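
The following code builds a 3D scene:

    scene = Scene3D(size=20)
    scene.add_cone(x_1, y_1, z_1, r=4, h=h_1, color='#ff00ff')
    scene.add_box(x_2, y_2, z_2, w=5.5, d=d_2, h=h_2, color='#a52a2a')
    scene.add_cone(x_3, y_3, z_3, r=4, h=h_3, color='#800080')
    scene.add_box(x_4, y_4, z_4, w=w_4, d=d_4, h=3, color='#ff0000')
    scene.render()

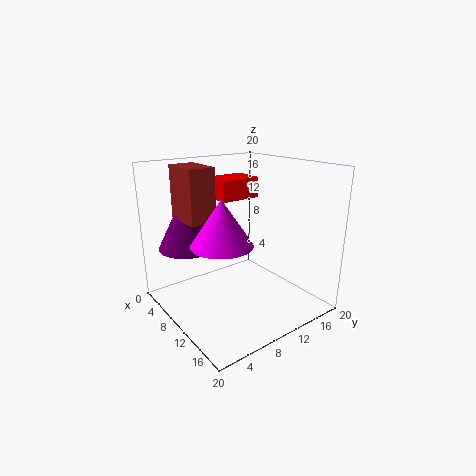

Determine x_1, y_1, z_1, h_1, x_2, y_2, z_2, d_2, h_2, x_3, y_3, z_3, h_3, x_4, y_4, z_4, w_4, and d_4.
x_1 = 12; y_1 = 6; z_1 = 10.5; h_1 = 6; x_2 = 4.5; y_2 = 3; z_2 = 13; d_2 = 3.5; h_2 = 7; x_3 = 5.5; y_3 = 4.5; z_3 = 8.5; h_3 = 8; x_4 = 3; y_4 = 9.5; z_4 = 14.5; w_4 = 4.5; d_4 = 6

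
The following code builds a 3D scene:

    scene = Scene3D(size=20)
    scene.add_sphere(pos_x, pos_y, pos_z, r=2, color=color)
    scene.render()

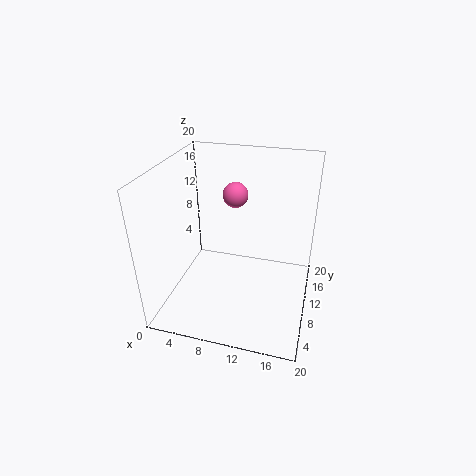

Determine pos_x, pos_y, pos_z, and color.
pos_x = 7.5, pos_y = 17.5, pos_z = 13, color = 'hotpink'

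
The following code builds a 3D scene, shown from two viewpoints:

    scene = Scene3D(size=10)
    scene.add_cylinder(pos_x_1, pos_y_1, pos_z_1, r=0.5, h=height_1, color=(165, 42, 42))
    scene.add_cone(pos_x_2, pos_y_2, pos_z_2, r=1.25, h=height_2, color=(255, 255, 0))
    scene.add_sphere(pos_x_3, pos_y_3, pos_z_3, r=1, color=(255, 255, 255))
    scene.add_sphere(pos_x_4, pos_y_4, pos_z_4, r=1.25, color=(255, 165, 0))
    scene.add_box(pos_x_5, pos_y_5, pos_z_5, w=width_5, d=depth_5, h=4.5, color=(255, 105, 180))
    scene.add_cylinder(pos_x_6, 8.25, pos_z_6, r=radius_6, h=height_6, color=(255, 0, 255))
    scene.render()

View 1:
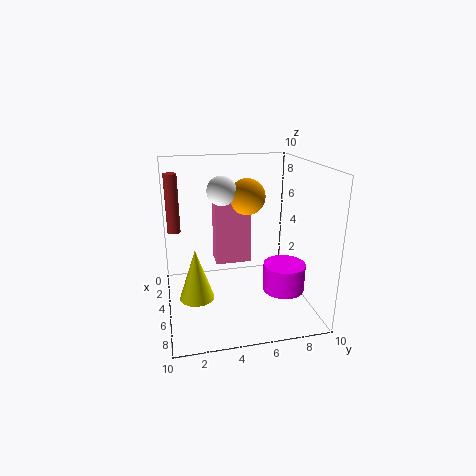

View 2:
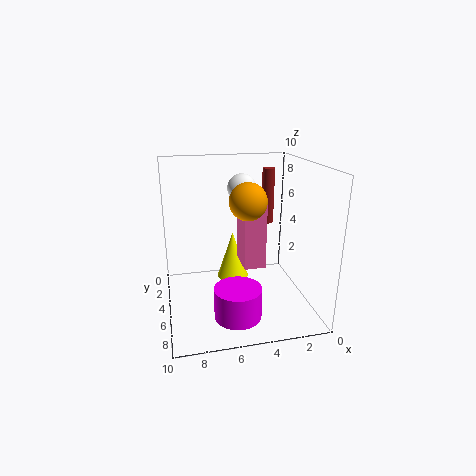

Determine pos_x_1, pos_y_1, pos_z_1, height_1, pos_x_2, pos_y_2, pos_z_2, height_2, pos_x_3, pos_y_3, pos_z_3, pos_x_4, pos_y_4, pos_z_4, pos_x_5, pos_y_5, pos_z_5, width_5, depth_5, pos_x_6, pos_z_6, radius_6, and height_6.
pos_x_1 = 1.5; pos_y_1 = 0.75; pos_z_1 = 4.5; height_1 = 4.5; pos_x_2 = 4.75; pos_y_2 = 2; pos_z_2 = 0.5; height_2 = 3.75; pos_x_3 = 4.5; pos_y_3 = 4; pos_z_3 = 8.25; pos_x_4 = 4.5; pos_y_4 = 5.75; pos_z_4 = 7.75; pos_x_5 = 3.25; pos_y_5 = 3.5; pos_z_5 = 3; width_5 = 1.5; depth_5 = 2.5; pos_x_6 = 5.75; pos_z_6 = 1; radius_6 = 1.5; height_6 = 2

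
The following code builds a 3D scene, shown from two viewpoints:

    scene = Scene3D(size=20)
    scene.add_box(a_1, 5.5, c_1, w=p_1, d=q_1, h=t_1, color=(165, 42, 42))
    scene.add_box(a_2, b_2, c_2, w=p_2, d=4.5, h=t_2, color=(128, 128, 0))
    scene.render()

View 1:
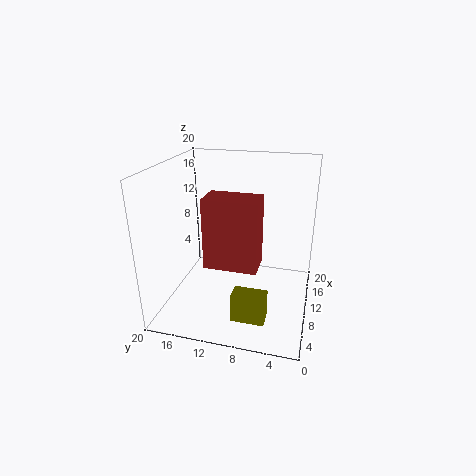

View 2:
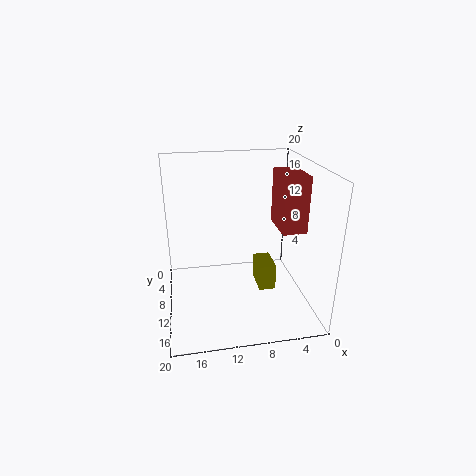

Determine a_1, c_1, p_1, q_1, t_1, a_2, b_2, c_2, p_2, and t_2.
a_1 = 0.5, c_1 = 10.5, p_1 = 3.5, q_1 = 6, t_1 = 8, a_2 = 4, b_2 = 5, c_2 = 0.5, p_2 = 2.5, t_2 = 4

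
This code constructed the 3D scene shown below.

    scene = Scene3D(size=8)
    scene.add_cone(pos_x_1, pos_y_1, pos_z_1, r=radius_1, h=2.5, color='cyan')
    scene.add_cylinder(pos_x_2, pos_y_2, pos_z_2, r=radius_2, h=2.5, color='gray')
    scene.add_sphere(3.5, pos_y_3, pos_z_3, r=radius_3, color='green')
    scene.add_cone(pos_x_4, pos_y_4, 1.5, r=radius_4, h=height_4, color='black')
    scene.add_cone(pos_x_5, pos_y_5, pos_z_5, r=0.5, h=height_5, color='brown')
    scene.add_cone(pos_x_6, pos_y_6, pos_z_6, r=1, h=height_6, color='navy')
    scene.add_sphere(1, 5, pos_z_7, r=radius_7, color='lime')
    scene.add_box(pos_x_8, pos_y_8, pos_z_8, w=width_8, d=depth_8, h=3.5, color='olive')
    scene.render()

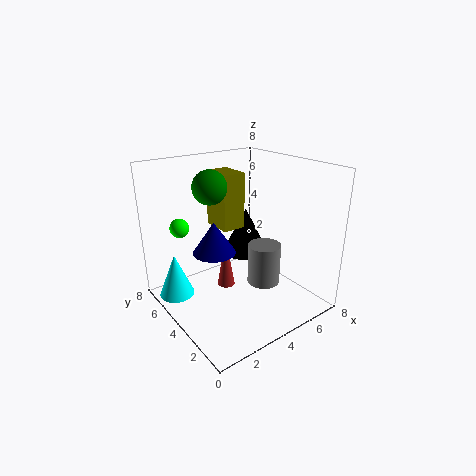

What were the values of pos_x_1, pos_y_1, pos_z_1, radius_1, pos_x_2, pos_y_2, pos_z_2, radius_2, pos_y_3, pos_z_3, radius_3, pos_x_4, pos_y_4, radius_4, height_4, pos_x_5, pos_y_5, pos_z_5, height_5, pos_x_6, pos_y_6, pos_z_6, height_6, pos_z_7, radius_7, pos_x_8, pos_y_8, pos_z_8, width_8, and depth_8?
pos_x_1 = 1
pos_y_1 = 6
pos_z_1 = 0.5
radius_1 = 1
pos_x_2 = 6
pos_y_2 = 4
pos_z_2 = 0.5
radius_2 = 1
pos_y_3 = 6
pos_z_3 = 6.5
radius_3 = 1
pos_x_4 = 6.5
pos_y_4 = 6.5
radius_4 = 1.5
height_4 = 3
pos_x_5 = 3.5
pos_y_5 = 4.5
pos_z_5 = 1
height_5 = 3
pos_x_6 = 1.5
pos_y_6 = 2.5
pos_z_6 = 4.5
height_6 = 1.5
pos_z_7 = 5
radius_7 = 0.5
pos_x_8 = 4.5
pos_y_8 = 6
pos_z_8 = 3.5
width_8 = 1.5
depth_8 = 2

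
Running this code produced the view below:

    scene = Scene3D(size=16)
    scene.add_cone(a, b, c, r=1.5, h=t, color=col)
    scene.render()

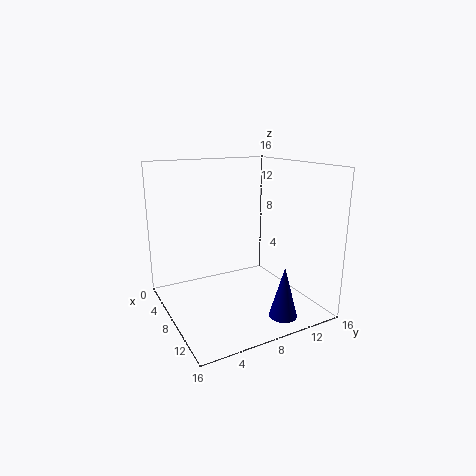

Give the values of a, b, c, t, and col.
a = 13.5
b = 10.5
c = 0.5
t = 5.5
col = 'navy'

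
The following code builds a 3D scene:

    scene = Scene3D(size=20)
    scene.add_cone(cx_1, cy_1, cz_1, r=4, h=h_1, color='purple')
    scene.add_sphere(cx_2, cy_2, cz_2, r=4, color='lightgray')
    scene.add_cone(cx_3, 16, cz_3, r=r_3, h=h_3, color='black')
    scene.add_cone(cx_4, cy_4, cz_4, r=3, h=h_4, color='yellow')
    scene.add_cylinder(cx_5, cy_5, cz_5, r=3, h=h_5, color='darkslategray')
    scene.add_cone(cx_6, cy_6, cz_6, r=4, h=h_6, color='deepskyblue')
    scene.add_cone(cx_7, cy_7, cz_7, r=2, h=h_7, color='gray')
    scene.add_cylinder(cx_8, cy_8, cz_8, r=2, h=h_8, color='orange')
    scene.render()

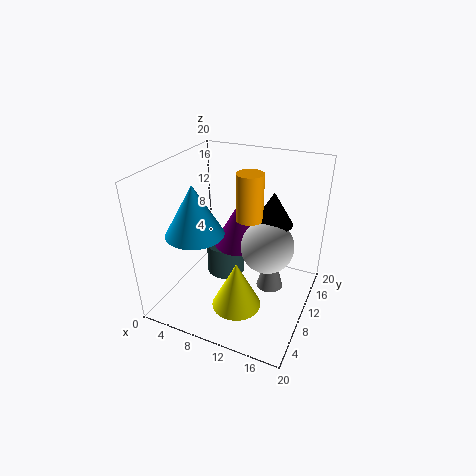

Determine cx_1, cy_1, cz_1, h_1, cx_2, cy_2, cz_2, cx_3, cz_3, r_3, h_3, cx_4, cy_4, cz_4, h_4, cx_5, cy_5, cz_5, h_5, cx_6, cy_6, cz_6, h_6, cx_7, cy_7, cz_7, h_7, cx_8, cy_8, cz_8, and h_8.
cx_1 = 8, cy_1 = 15, cz_1 = 6, h_1 = 7, cx_2 = 13, cy_2 = 14, cz_2 = 7, cx_3 = 13, cz_3 = 10, r_3 = 3, h_3 = 5, cx_4 = 13, cy_4 = 3, cz_4 = 5, h_4 = 6, cx_5 = 6, cy_5 = 14, cz_5 = 1, h_5 = 5, cx_6 = 5, cy_6 = 7, cz_6 = 11, h_6 = 7, cx_7 = 14, cy_7 = 13, cz_7 = 1, h_7 = 7, cx_8 = 10, cy_8 = 14, cz_8 = 11, h_8 = 7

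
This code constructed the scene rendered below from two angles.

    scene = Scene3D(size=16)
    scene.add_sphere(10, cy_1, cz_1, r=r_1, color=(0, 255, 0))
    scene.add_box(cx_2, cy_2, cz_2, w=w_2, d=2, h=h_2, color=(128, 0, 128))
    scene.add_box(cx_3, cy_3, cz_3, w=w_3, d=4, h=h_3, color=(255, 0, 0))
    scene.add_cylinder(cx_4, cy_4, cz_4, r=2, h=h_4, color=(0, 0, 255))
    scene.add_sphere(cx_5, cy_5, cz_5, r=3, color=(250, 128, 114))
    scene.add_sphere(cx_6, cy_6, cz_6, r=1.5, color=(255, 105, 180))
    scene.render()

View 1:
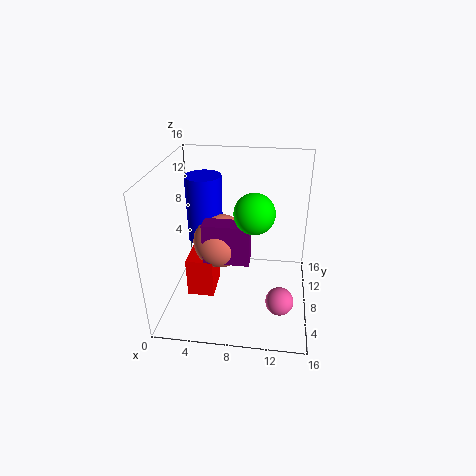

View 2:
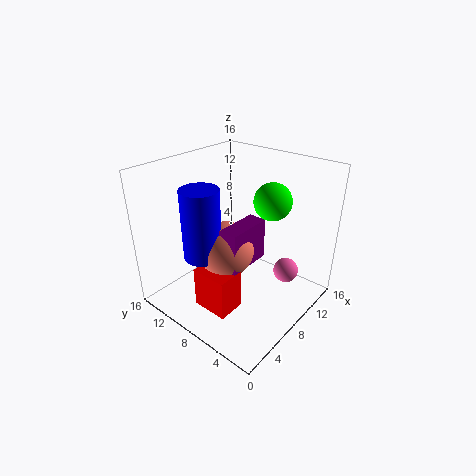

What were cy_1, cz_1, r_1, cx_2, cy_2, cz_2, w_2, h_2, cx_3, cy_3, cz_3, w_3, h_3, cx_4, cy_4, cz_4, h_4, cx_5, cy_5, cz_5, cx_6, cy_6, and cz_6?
cy_1 = 5; cz_1 = 12.5; r_1 = 2; cx_2 = 4.5; cy_2 = 5.5; cz_2 = 6; w_2 = 5; h_2 = 4.5; cx_3 = 2.5; cy_3 = 5.5; cz_3 = 1.5; w_3 = 3; h_3 = 4.5; cx_4 = 4; cy_4 = 9.5; cz_4 = 7; h_4 = 7.5; cx_5 = 6; cy_5 = 8; cz_5 = 7.5; cx_6 = 13; cy_6 = 4.5; cz_6 = 2.5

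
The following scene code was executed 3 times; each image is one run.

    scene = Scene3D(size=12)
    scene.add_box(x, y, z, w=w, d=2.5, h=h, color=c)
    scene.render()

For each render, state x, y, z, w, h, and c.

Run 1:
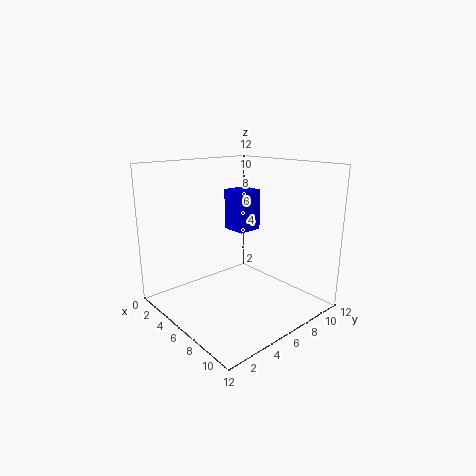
x = 0.5, y = 9, z = 5, w = 2.5, h = 4, c = 'blue'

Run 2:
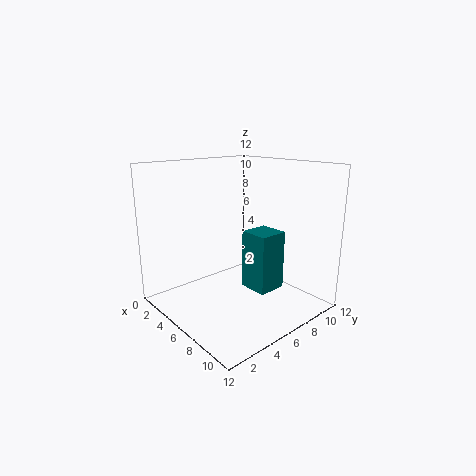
x = 6, y = 6.5, z = 1.5, w = 2.5, h = 5, c = 'teal'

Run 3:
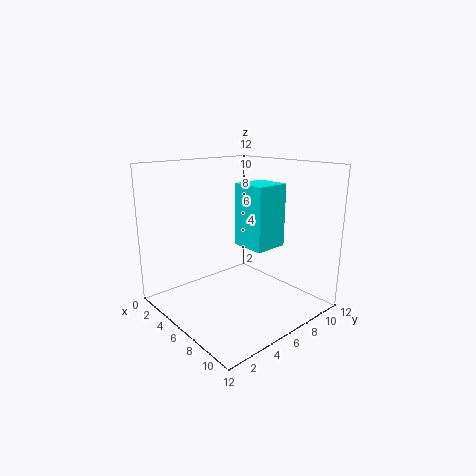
x = 8, y = 4, z = 6.5, w = 2.5, h = 4.5, c = 'cyan'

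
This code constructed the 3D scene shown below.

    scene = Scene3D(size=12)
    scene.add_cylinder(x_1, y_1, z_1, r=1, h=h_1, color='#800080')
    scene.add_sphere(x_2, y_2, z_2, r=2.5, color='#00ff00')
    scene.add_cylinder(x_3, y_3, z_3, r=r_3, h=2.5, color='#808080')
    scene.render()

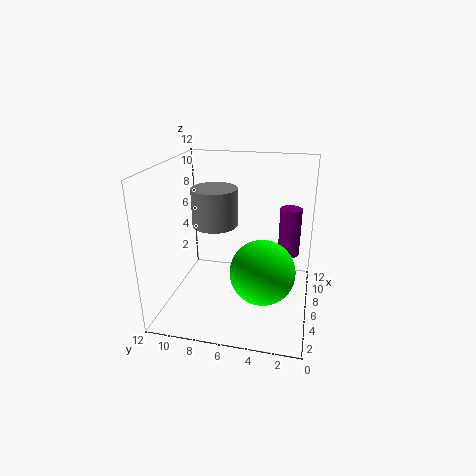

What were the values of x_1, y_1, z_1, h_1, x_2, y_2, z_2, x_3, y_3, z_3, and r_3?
x_1 = 10, y_1 = 2, z_1 = 3, h_1 = 4.5, x_2 = 3.5, y_2 = 3.5, z_2 = 4.5, x_3 = 1.5, y_3 = 6.5, z_3 = 9, r_3 = 1.5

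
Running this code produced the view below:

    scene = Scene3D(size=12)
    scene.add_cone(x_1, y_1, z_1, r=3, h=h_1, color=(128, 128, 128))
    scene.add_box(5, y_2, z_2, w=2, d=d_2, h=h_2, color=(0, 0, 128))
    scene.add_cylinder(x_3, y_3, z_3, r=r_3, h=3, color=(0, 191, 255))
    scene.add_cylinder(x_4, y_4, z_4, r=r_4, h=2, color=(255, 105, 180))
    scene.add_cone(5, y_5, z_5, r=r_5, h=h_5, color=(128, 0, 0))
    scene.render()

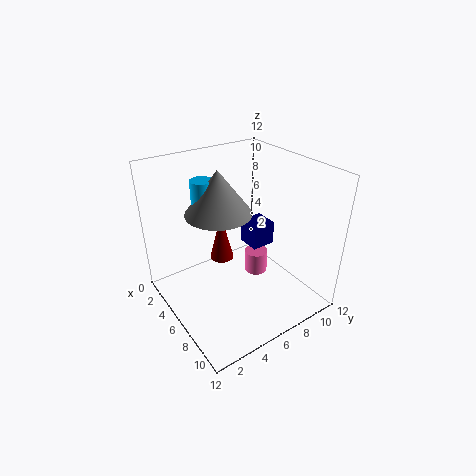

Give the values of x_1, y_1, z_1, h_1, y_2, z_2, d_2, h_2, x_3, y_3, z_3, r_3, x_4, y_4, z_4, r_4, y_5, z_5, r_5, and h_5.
x_1 = 3
y_1 = 6
z_1 = 7
h_1 = 4
y_2 = 7
z_2 = 5
d_2 = 2
h_2 = 2
x_3 = 2
y_3 = 5
z_3 = 7
r_3 = 1
x_4 = 6
y_4 = 8
z_4 = 2
r_4 = 1
y_5 = 5
z_5 = 4
r_5 = 1
h_5 = 4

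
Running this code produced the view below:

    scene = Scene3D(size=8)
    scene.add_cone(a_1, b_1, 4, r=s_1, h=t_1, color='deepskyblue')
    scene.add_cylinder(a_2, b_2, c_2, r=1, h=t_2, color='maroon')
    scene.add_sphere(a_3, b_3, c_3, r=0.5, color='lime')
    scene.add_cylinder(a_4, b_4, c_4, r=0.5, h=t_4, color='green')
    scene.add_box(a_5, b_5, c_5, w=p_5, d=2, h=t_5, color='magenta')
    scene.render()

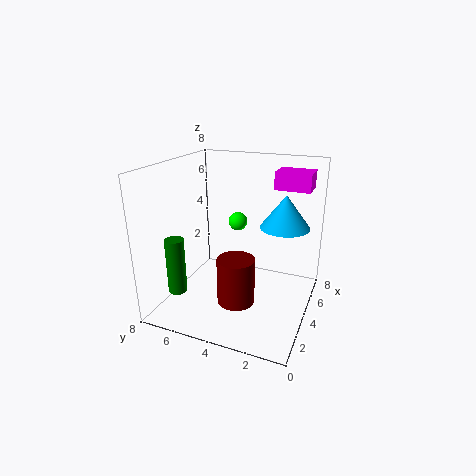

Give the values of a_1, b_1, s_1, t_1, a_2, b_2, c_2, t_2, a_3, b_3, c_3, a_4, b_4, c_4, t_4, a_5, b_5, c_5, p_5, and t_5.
a_1 = 6.5
b_1 = 2
s_1 = 1.5
t_1 = 2
a_2 = 2.5
b_2 = 3.5
c_2 = 1
t_2 = 2.5
a_3 = 4
b_3 = 4
c_3 = 5
a_4 = 1.5
b_4 = 6.5
c_4 = 1.5
t_4 = 3
a_5 = 5.5
b_5 = 0.5
c_5 = 6.5
p_5 = 1.5
t_5 = 1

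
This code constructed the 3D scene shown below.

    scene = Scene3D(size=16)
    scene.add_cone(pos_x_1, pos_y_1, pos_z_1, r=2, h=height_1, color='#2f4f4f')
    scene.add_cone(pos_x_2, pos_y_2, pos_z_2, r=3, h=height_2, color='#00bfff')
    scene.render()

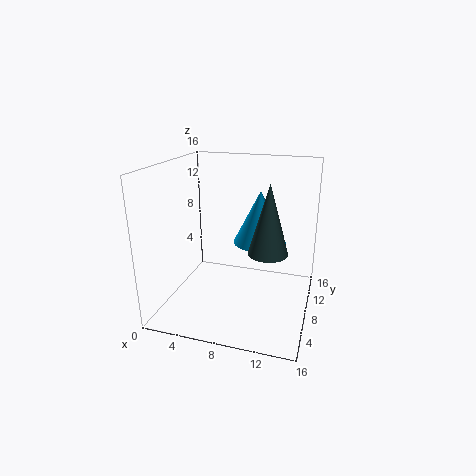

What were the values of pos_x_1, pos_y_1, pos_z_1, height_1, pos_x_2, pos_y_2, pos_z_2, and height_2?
pos_x_1 = 12, pos_y_1 = 5, pos_z_1 = 8, height_1 = 7, pos_x_2 = 10, pos_y_2 = 10, pos_z_2 = 7, height_2 = 6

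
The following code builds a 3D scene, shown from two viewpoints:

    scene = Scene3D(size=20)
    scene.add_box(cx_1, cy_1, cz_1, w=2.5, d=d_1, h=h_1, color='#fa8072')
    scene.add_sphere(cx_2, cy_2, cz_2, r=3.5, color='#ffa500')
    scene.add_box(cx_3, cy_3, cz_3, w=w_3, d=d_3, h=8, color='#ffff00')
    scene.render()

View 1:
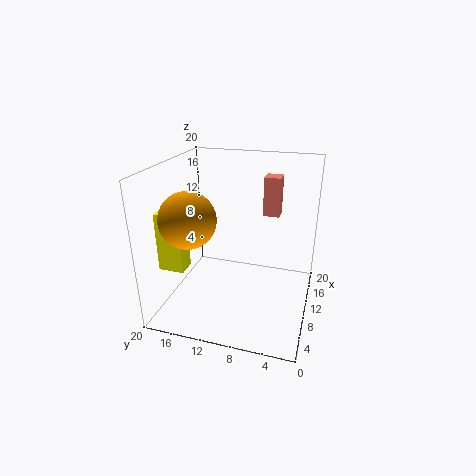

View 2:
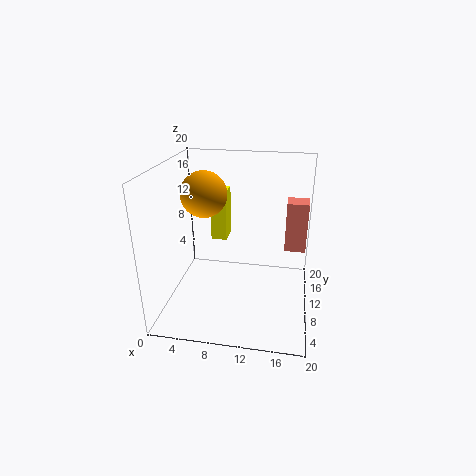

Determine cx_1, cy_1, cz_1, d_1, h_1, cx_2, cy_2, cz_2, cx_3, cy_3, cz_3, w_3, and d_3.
cx_1 = 16.5; cy_1 = 5.5; cz_1 = 11; d_1 = 2.5; h_1 = 6; cx_2 = 4; cy_2 = 14.5; cz_2 = 14.5; cx_3 = 4.5; cy_3 = 16; cz_3 = 6.5; w_3 = 2.5; d_3 = 3.5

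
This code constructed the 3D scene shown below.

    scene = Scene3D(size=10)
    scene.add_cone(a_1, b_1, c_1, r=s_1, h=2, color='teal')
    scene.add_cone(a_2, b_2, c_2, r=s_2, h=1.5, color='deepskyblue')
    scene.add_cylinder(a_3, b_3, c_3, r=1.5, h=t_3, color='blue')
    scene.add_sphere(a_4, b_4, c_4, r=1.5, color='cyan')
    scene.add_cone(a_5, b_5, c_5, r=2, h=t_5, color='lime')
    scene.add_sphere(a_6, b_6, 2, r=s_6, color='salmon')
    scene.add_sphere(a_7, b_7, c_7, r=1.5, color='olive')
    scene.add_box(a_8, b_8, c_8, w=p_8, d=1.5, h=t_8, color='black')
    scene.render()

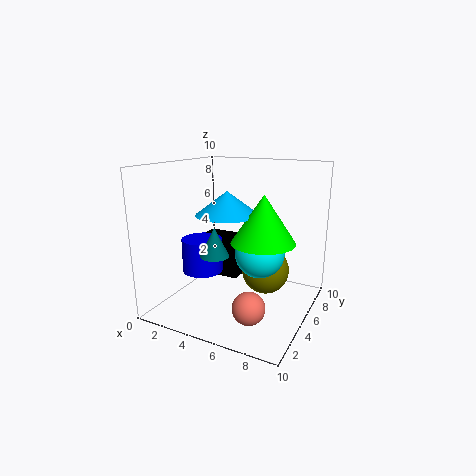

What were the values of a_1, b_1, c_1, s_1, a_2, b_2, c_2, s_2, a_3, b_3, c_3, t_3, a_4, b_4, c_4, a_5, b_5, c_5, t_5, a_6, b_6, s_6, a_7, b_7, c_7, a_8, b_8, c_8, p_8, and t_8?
a_1 = 4; b_1 = 3.5; c_1 = 4; s_1 = 1; a_2 = 5; b_2 = 3.5; c_2 = 7; s_2 = 2; a_3 = 2; b_3 = 5; c_3 = 2; t_3 = 2.5; a_4 = 7.5; b_4 = 3; c_4 = 5; a_5 = 7.5; b_5 = 3.5; c_5 = 5.5; t_5 = 3; a_6 = 7.5; b_6 = 1.5; s_6 = 1; a_7 = 7.5; b_7 = 4; c_7 = 3.5; a_8 = 0.5; b_8 = 7.5; c_8 = 0.5; p_8 = 3; t_8 = 3.5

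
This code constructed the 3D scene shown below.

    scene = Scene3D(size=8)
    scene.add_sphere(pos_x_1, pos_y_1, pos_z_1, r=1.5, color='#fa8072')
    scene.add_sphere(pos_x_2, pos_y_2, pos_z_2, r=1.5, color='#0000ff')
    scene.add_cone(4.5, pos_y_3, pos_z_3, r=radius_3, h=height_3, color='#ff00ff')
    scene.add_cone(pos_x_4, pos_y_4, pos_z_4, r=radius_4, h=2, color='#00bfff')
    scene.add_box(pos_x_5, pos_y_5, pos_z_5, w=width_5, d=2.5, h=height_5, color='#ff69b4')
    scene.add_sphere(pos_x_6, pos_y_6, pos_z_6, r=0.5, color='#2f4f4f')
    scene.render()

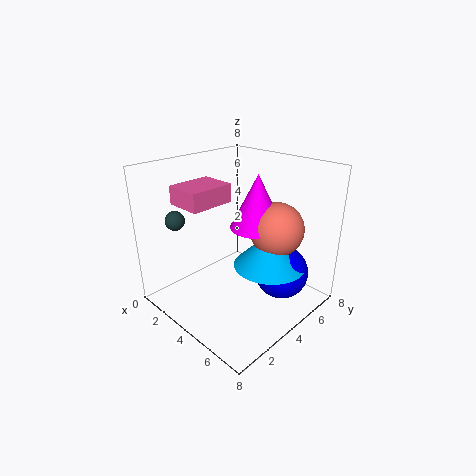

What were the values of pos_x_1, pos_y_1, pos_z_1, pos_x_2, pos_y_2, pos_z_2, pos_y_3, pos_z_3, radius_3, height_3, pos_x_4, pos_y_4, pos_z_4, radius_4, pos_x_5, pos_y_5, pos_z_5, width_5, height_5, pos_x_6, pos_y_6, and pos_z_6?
pos_x_1 = 5.5, pos_y_1 = 5.5, pos_z_1 = 4.5, pos_x_2 = 6, pos_y_2 = 5.5, pos_z_2 = 2, pos_y_3 = 5, pos_z_3 = 4.5, radius_3 = 1.5, height_3 = 3, pos_x_4 = 5.5, pos_y_4 = 5, pos_z_4 = 2.5, radius_4 = 2, pos_x_5 = 1.5, pos_y_5 = 1.5, pos_z_5 = 6, width_5 = 2, height_5 = 1, pos_x_6 = 2.5, pos_y_6 = 1, pos_z_6 = 5.5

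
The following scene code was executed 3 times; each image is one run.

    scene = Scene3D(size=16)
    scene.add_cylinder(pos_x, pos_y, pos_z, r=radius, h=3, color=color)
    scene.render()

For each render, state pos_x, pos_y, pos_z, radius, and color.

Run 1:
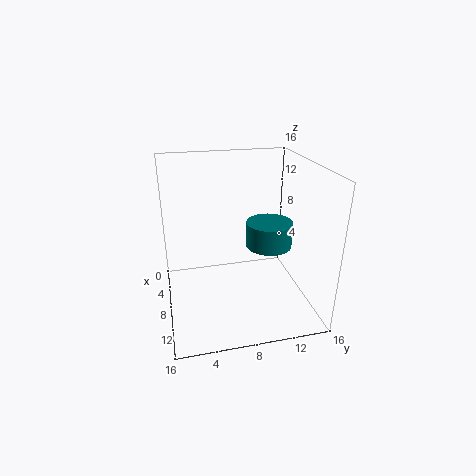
pos_x = 6.25
pos_y = 12.25
pos_z = 5.75
radius = 2.75
color = 'teal'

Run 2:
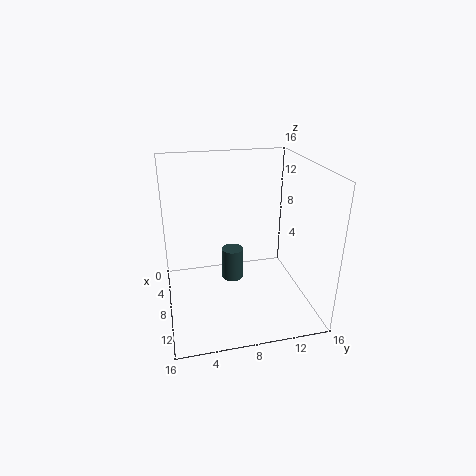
pos_x = 13
pos_y = 6.25
pos_z = 6.5
radius = 1
color = 'darkslategray'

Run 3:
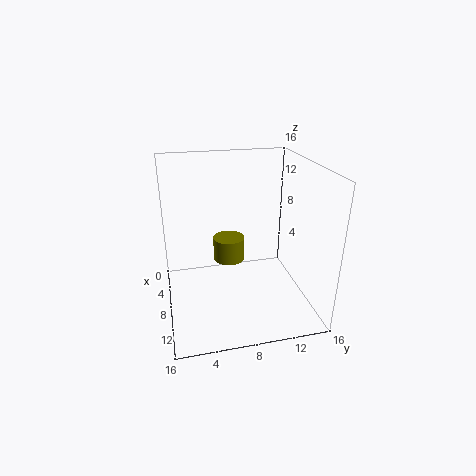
pos_x = 3
pos_y = 8
pos_z = 2.75
radius = 2
color = 'olive'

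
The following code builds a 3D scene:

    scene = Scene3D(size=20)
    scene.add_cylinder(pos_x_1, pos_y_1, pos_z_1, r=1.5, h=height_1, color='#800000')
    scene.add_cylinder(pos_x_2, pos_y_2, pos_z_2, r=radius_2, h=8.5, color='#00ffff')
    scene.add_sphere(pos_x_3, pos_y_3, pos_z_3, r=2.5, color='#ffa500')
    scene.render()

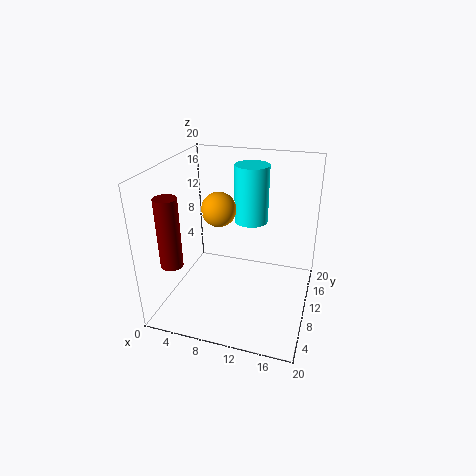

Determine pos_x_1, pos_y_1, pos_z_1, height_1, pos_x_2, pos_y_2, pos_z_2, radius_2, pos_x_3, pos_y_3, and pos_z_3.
pos_x_1 = 2.5, pos_y_1 = 4.5, pos_z_1 = 7.5, height_1 = 9.5, pos_x_2 = 10.5, pos_y_2 = 15, pos_z_2 = 10.5, radius_2 = 2.5, pos_x_3 = 6.5, pos_y_3 = 12, pos_z_3 = 13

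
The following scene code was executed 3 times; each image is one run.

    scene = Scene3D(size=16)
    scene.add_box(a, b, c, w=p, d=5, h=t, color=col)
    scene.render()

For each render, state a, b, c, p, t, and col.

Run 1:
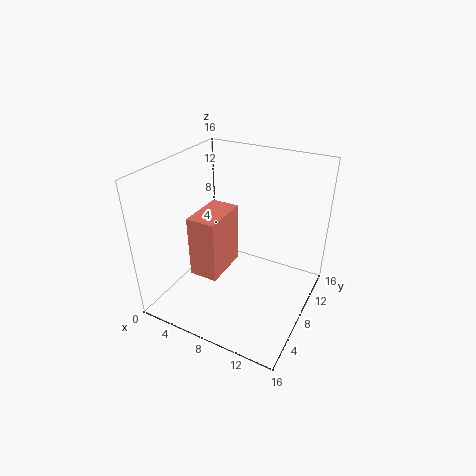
a = 5; b = 3; c = 5.5; p = 3; t = 6.5; col = 'salmon'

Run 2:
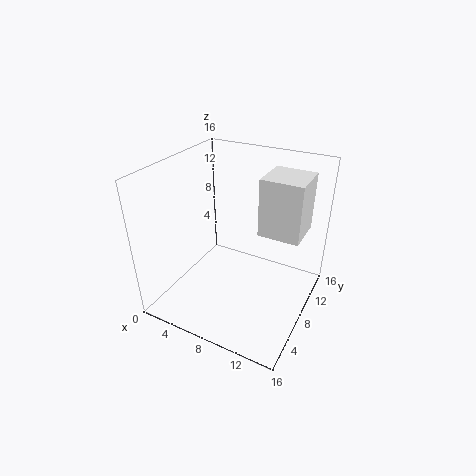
a = 9; b = 11; c = 7; p = 5; t = 7; col = 'white'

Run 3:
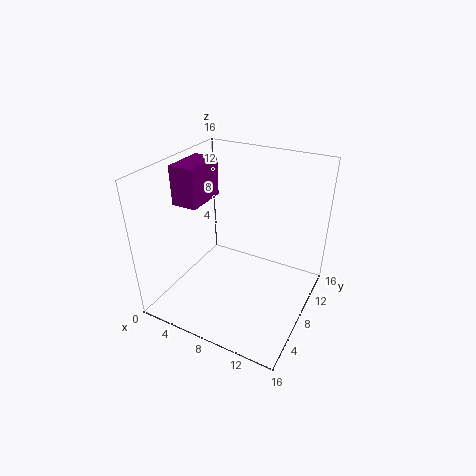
a = 0.5; b = 6.5; c = 11; p = 3; t = 4.5; col = 'purple'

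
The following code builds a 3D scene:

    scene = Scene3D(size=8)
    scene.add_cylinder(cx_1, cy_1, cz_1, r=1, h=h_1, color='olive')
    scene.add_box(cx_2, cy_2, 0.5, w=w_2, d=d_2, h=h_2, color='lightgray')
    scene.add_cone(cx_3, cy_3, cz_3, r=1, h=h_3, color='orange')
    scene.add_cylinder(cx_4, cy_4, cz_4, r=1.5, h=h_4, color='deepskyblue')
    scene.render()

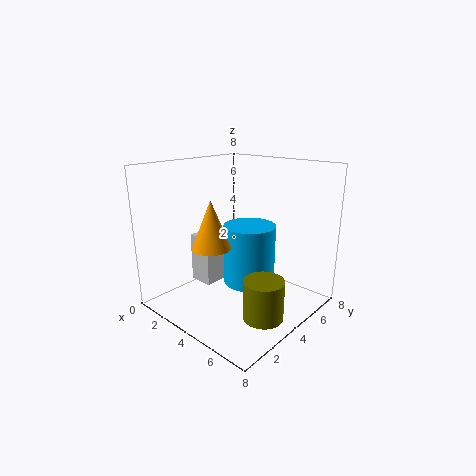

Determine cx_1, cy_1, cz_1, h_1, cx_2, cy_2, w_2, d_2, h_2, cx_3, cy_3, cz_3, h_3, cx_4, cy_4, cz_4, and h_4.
cx_1 = 7, cy_1 = 2.5, cz_1 = 1, h_1 = 2, cx_2 = 0.5, cy_2 = 3.5, w_2 = 1.5, d_2 = 2, h_2 = 3, cx_3 = 4, cy_3 = 2, cz_3 = 4, h_3 = 2.5, cx_4 = 4, cy_4 = 5, cz_4 = 1, h_4 = 3.5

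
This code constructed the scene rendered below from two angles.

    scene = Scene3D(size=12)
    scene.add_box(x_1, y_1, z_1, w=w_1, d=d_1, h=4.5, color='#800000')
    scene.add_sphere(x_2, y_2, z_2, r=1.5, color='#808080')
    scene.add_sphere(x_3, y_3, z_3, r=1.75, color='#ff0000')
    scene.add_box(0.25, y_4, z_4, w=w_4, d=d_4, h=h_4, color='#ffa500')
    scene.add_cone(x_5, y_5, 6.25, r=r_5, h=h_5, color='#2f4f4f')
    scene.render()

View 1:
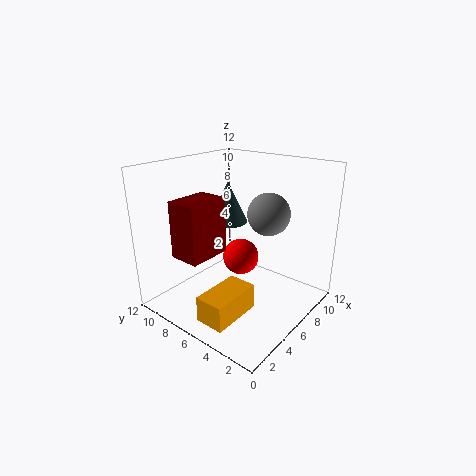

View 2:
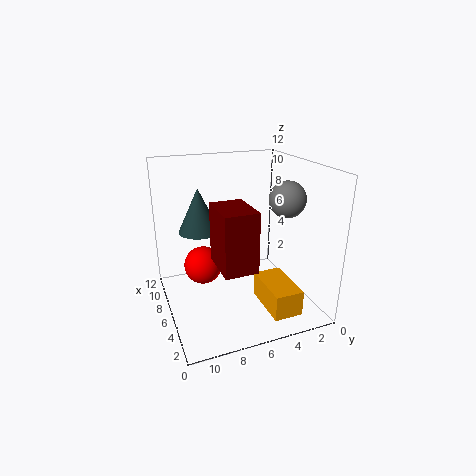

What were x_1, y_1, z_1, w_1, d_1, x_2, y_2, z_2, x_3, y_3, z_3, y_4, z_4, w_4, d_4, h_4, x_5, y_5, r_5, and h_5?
x_1 = 1.25
y_1 = 6.25
z_1 = 5.25
w_1 = 3.5
d_1 = 2.5
x_2 = 4.75
y_2 = 2.25
z_2 = 9.25
x_3 = 9.25
y_3 = 8.25
z_3 = 2.25
y_4 = 3
z_4 = 1.5
w_4 = 4
d_4 = 2.25
h_4 = 2
x_5 = 8
y_5 = 8.75
r_5 = 1.75
h_5 = 3.75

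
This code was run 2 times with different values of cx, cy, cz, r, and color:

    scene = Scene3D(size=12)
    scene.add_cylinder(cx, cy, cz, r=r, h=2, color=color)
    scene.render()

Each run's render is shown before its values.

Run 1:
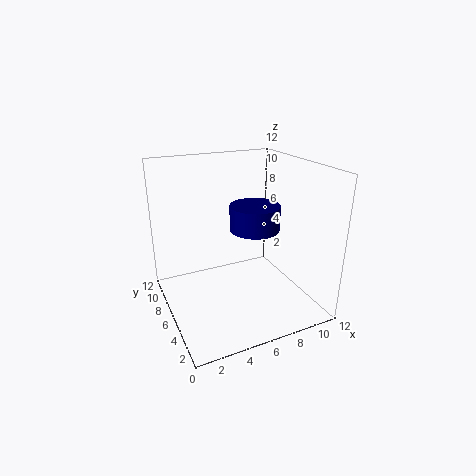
cx = 7
cy = 5
cz = 7
r = 2
color = 'navy'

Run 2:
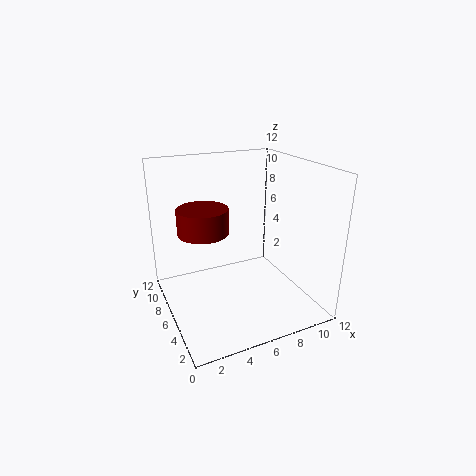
cx = 3
cy = 6
cz = 7
r = 2
color = 'maroon'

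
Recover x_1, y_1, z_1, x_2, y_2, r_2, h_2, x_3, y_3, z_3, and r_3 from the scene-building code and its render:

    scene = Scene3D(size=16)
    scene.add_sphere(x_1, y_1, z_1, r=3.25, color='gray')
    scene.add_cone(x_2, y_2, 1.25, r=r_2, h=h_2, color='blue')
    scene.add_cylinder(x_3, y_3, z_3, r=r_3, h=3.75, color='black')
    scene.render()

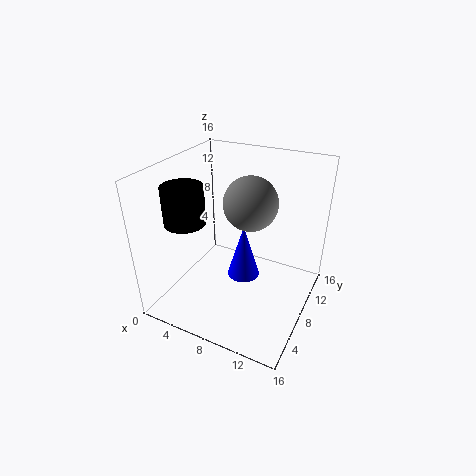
x_1 = 7.75, y_1 = 11.75, z_1 = 10.5, x_2 = 7.5, y_2 = 10.5, r_2 = 2, h_2 = 6.75, x_3 = 5, y_3 = 2.75, z_3 = 11.75, r_3 = 2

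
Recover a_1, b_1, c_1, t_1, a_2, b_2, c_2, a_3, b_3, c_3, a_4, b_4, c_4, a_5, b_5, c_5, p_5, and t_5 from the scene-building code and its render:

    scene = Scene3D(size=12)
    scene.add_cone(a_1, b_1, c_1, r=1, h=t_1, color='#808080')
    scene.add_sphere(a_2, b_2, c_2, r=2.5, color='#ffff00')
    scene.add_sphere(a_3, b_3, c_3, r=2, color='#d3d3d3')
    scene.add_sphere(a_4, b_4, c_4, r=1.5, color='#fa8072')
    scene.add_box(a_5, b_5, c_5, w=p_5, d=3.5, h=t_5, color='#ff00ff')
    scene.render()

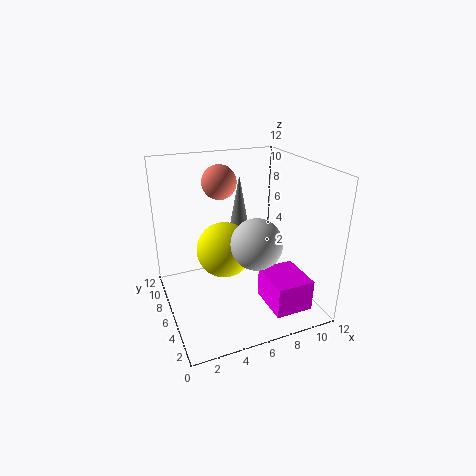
a_1 = 8, b_1 = 10.5, c_1 = 4.5, t_1 = 5.5, a_2 = 5.5, b_2 = 8, c_2 = 4, a_3 = 6.5, b_3 = 3.5, c_3 = 6.5, a_4 = 5.5, b_4 = 9, c_4 = 10, a_5 = 7, b_5 = 0.5, c_5 = 1.5, p_5 = 3, t_5 = 2.5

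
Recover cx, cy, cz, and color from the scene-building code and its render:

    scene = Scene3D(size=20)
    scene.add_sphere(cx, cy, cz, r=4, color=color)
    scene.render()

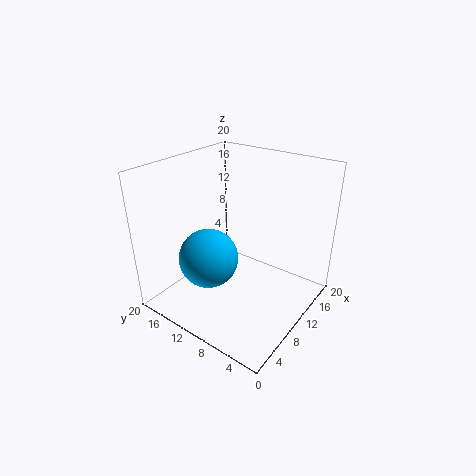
cx = 6; cy = 12; cz = 8; color = 'deepskyblue'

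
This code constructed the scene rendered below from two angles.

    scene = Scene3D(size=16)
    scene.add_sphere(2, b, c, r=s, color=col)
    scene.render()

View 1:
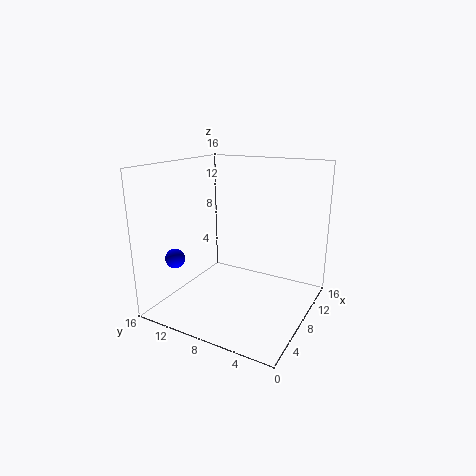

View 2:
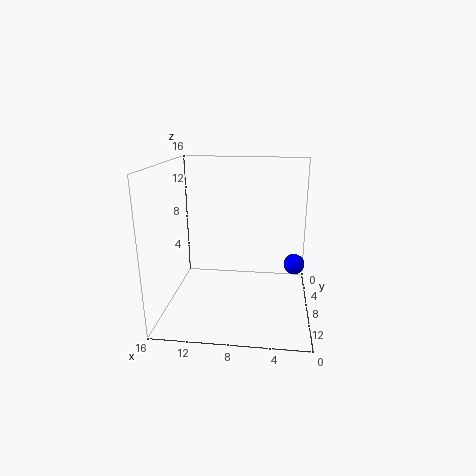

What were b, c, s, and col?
b = 12, c = 7, s = 1, col = 'blue'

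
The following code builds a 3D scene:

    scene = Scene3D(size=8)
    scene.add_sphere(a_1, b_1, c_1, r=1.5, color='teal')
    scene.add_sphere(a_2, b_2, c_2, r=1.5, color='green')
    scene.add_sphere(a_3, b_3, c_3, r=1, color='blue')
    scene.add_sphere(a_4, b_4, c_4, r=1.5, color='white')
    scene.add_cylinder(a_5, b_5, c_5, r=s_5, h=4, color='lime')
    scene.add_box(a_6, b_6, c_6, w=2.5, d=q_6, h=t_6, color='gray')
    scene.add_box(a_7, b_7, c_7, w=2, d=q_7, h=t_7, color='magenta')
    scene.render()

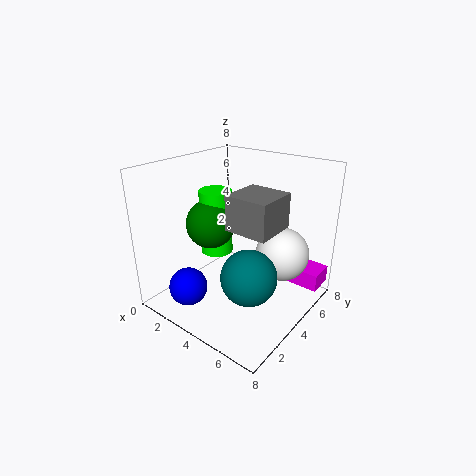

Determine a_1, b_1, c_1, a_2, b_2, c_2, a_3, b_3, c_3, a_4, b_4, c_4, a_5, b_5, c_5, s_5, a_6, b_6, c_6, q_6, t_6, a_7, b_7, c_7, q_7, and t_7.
a_1 = 5.5, b_1 = 3, c_1 = 2.5, a_2 = 1.5, b_2 = 4.5, c_2 = 4, a_3 = 3, b_3 = 1, c_3 = 2, a_4 = 6, b_4 = 5.5, c_4 = 3, a_5 = 1.5, b_5 = 5, c_5 = 2, s_5 = 1, a_6 = 3.5, b_6 = 3.5, c_6 = 4.5, q_6 = 2.5, t_6 = 2, a_7 = 6, b_7 = 6, c_7 = 1, q_7 = 1.5, t_7 = 1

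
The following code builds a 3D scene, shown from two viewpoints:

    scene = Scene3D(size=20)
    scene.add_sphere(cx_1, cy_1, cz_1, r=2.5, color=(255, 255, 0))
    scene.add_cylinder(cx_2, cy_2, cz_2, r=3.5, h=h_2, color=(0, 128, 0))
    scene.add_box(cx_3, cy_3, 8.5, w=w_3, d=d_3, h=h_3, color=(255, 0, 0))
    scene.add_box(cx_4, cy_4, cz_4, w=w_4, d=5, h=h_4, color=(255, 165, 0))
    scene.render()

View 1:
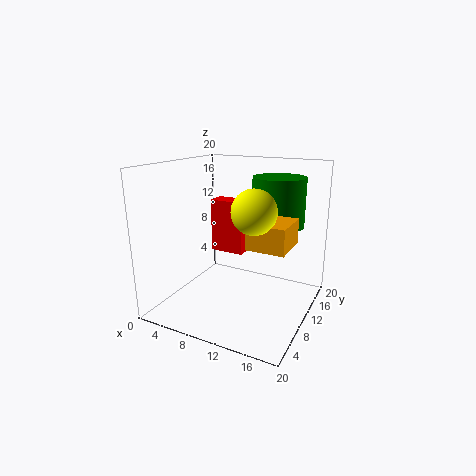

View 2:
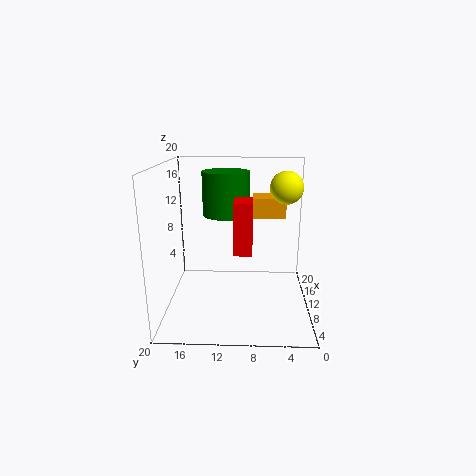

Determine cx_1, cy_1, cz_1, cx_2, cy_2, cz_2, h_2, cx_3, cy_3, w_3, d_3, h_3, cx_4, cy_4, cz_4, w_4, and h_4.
cx_1 = 15.5, cy_1 = 3, cz_1 = 16, cx_2 = 15, cy_2 = 12, cz_2 = 12, h_2 = 6.5, cx_3 = 7, cy_3 = 8, w_3 = 4.5, d_3 = 2.5, h_3 = 7, cx_4 = 14.5, cy_4 = 3, cz_4 = 11.5, w_4 = 4.5, h_4 = 3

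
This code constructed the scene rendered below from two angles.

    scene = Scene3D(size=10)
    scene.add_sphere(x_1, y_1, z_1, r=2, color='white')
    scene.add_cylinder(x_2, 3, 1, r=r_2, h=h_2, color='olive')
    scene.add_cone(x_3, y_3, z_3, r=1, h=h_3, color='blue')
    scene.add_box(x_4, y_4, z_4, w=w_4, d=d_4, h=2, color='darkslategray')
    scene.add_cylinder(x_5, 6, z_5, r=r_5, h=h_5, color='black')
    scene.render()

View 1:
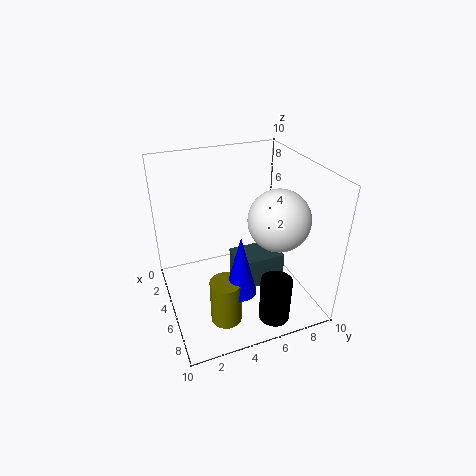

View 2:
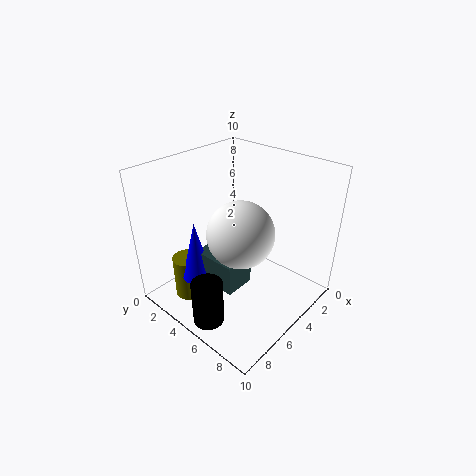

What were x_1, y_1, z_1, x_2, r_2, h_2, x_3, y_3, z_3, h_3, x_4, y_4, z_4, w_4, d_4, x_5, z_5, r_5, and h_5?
x_1 = 7
y_1 = 7
z_1 = 7
x_2 = 8
r_2 = 1
h_2 = 3
x_3 = 8
y_3 = 4
z_3 = 3
h_3 = 4
x_4 = 6
y_4 = 4
z_4 = 3
w_4 = 2
d_4 = 3
x_5 = 9
z_5 = 1
r_5 = 1
h_5 = 3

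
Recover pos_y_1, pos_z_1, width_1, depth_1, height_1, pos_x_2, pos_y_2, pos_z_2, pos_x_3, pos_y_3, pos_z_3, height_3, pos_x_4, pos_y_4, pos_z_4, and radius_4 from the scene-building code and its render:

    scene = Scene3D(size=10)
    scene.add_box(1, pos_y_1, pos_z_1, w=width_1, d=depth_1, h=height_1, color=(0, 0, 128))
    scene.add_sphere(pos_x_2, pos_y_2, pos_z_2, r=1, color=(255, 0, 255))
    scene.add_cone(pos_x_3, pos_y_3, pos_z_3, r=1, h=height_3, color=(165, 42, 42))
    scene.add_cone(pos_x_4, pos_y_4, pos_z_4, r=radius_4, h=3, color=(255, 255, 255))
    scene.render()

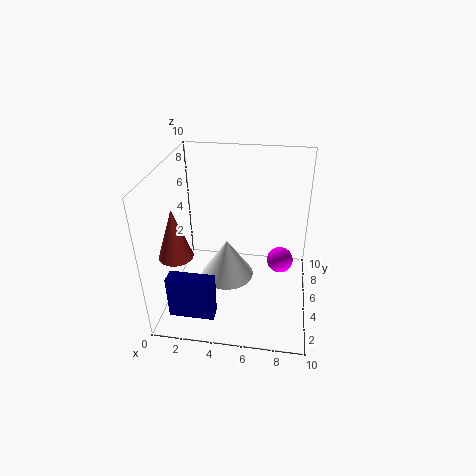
pos_y_1 = 1, pos_z_1 = 1, width_1 = 3, depth_1 = 1, height_1 = 3, pos_x_2 = 8, pos_y_2 = 7, pos_z_2 = 2, pos_x_3 = 2, pos_y_3 = 1, pos_z_3 = 6, height_3 = 3, pos_x_4 = 4, pos_y_4 = 6, pos_z_4 = 1, radius_4 = 2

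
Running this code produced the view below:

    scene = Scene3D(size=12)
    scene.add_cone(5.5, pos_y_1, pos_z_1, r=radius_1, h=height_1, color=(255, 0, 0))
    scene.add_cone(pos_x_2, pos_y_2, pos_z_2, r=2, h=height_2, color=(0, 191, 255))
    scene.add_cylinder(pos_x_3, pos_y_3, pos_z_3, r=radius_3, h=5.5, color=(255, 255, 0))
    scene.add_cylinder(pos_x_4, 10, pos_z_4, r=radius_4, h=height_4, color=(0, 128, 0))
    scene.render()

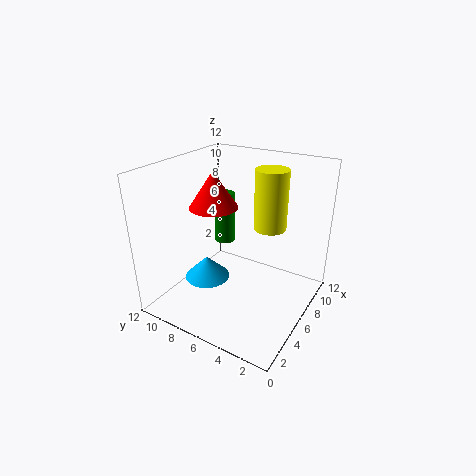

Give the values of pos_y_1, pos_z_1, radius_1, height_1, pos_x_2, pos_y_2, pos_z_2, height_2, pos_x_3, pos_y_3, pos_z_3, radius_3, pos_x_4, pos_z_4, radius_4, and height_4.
pos_y_1 = 8; pos_z_1 = 8.5; radius_1 = 2; height_1 = 3; pos_x_2 = 5.5; pos_y_2 = 9; pos_z_2 = 1.5; height_2 = 2; pos_x_3 = 10; pos_y_3 = 5; pos_z_3 = 5.5; radius_3 = 1.5; pos_x_4 = 10; pos_z_4 = 3; radius_4 = 1; height_4 = 5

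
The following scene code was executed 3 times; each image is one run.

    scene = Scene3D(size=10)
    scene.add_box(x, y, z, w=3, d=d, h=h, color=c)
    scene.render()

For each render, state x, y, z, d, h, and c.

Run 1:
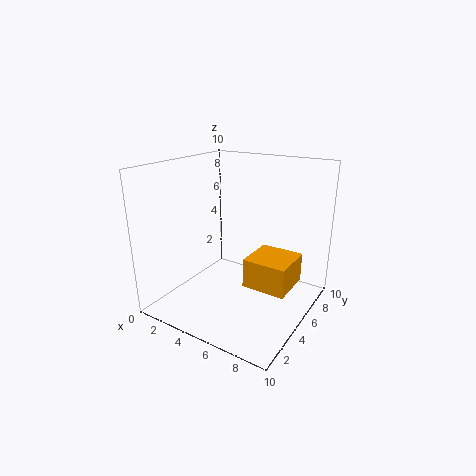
x = 6; y = 4; z = 2; d = 3; h = 2; c = 'orange'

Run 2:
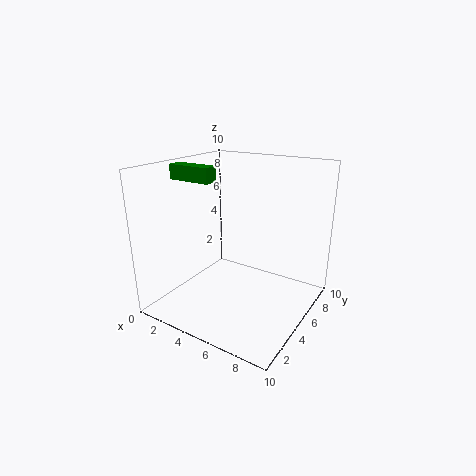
x = 1; y = 3; z = 9; d = 1; h = 1; c = 'green'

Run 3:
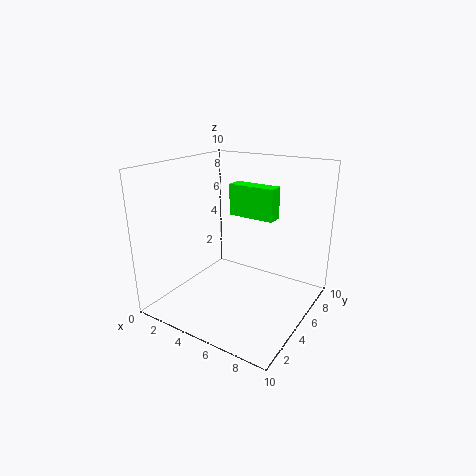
x = 5; y = 4; z = 7; d = 1; h = 2; c = 'lime'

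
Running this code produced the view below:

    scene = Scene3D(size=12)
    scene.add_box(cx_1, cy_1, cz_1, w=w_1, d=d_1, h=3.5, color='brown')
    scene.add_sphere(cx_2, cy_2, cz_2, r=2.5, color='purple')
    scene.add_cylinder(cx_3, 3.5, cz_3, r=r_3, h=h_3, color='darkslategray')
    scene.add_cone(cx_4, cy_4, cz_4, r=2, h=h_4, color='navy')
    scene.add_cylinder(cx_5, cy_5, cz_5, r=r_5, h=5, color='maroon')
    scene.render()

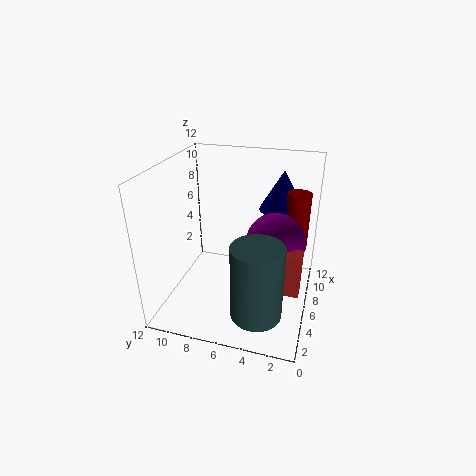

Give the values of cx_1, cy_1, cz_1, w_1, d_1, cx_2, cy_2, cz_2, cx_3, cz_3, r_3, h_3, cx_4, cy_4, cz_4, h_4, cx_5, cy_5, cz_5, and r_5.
cx_1 = 4, cy_1 = 0.5, cz_1 = 2.5, w_1 = 1.5, d_1 = 2.5, cx_2 = 7, cy_2 = 3, cz_2 = 5.5, cx_3 = 2.5, cz_3 = 1.5, r_3 = 2, h_3 = 6, cx_4 = 9.5, cy_4 = 3, cz_4 = 7.5, h_4 = 3.5, cx_5 = 8.5, cy_5 = 1.5, cz_5 = 4.5, r_5 = 1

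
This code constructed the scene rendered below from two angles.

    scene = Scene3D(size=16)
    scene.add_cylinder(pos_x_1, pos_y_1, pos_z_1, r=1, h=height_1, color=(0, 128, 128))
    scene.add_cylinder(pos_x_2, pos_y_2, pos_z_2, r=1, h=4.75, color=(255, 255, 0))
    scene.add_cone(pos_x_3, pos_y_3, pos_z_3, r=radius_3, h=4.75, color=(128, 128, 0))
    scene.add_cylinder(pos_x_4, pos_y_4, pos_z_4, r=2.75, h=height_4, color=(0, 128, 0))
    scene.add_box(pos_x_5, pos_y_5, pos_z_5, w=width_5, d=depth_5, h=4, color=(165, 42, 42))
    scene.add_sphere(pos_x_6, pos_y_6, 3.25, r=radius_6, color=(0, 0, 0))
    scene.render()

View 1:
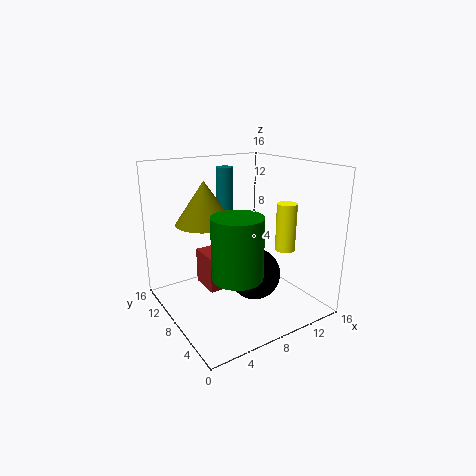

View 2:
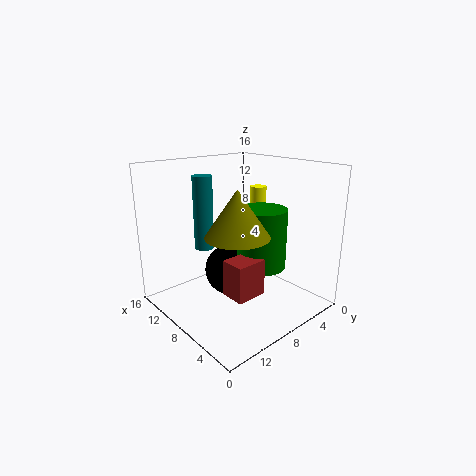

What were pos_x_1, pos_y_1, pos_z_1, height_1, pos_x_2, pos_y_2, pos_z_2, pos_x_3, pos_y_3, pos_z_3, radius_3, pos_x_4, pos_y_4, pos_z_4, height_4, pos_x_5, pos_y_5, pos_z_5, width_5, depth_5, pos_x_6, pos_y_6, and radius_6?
pos_x_1 = 8.75, pos_y_1 = 12, pos_z_1 = 7.75, height_1 = 7.5, pos_x_2 = 10.25, pos_y_2 = 2.75, pos_z_2 = 8, pos_x_3 = 5.25, pos_y_3 = 10.5, pos_z_3 = 9.5, radius_3 = 3.25, pos_x_4 = 6.5, pos_y_4 = 5.75, pos_z_4 = 4.5, height_4 = 6.75, pos_x_5 = 4.25, pos_y_5 = 7.5, pos_z_5 = 2.5, width_5 = 2.75, depth_5 = 3.5, pos_x_6 = 10, pos_y_6 = 7.5, radius_6 = 3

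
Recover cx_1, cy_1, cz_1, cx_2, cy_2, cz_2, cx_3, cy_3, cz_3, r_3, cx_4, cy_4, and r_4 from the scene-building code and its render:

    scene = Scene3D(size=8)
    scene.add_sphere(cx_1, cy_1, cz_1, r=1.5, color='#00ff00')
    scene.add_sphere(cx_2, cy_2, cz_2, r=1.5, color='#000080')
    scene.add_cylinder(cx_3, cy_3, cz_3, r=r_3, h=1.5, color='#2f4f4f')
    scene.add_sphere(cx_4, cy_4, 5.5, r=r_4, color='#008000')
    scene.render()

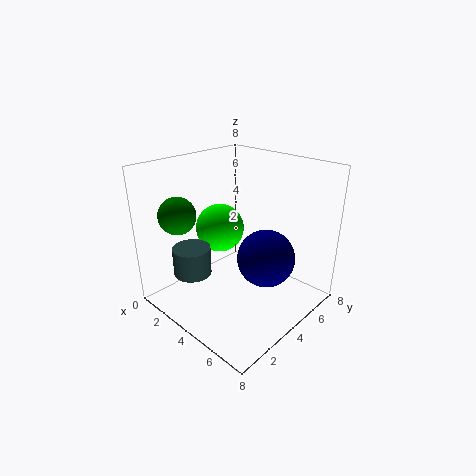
cx_1 = 1.5
cy_1 = 5
cz_1 = 3.5
cx_2 = 6
cy_2 = 4
cz_2 = 3.5
cx_3 = 3
cy_3 = 1.5
cz_3 = 2.5
r_3 = 1
cx_4 = 2
cy_4 = 1.5
r_4 = 1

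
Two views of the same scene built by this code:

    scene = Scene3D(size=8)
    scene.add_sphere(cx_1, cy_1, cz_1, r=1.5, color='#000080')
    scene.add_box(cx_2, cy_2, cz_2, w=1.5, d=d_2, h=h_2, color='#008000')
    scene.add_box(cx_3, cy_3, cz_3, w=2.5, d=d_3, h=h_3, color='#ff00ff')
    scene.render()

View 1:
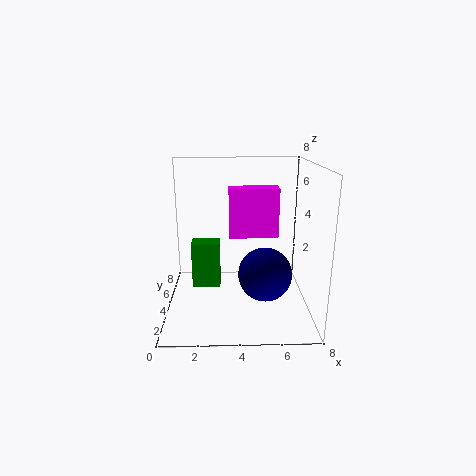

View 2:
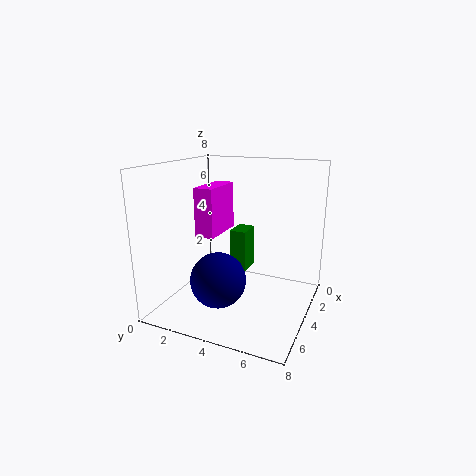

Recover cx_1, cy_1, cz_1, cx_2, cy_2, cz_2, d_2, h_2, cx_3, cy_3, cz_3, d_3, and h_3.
cx_1 = 5.5, cy_1 = 3.5, cz_1 = 2, cx_2 = 1.5, cy_2 = 3, cz_2 = 1.5, d_2 = 1, h_2 = 2.5, cx_3 = 3.5, cy_3 = 2.5, cz_3 = 4.5, d_3 = 1, h_3 = 2.5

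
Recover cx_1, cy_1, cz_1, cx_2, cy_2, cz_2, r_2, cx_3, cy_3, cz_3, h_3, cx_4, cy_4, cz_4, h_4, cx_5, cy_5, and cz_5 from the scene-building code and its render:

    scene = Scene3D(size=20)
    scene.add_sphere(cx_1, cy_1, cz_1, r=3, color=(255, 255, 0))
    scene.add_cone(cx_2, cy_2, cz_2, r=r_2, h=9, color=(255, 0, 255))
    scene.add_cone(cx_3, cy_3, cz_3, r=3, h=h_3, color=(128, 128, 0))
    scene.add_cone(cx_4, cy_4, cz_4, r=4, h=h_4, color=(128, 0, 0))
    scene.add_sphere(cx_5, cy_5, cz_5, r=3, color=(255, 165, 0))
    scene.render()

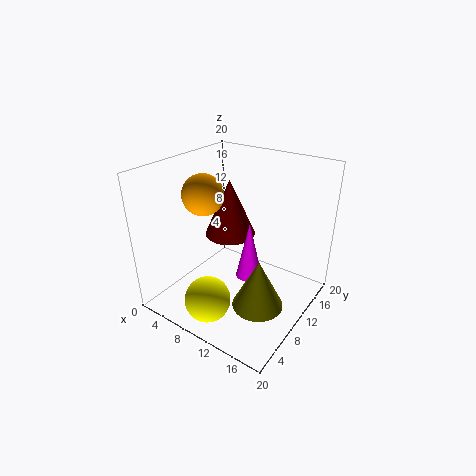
cx_1 = 10; cy_1 = 3; cz_1 = 4; cx_2 = 10; cy_2 = 13; cz_2 = 2; r_2 = 2; cx_3 = 17; cy_3 = 4; cz_3 = 6; h_3 = 6; cx_4 = 5; cy_4 = 15; cz_4 = 7; h_4 = 9; cx_5 = 4; cy_5 = 10; cz_5 = 15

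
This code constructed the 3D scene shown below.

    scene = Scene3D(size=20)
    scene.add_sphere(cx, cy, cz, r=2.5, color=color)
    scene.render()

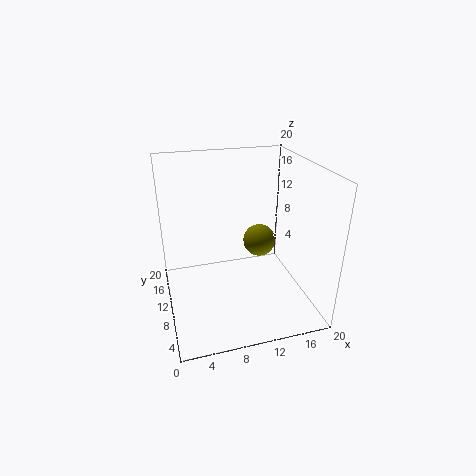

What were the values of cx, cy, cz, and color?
cx = 14.75
cy = 14.25
cz = 6.75
color = 'olive'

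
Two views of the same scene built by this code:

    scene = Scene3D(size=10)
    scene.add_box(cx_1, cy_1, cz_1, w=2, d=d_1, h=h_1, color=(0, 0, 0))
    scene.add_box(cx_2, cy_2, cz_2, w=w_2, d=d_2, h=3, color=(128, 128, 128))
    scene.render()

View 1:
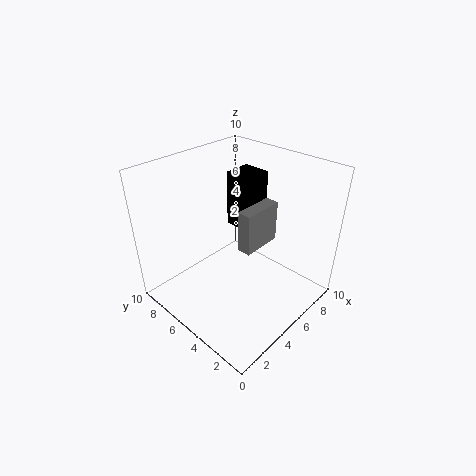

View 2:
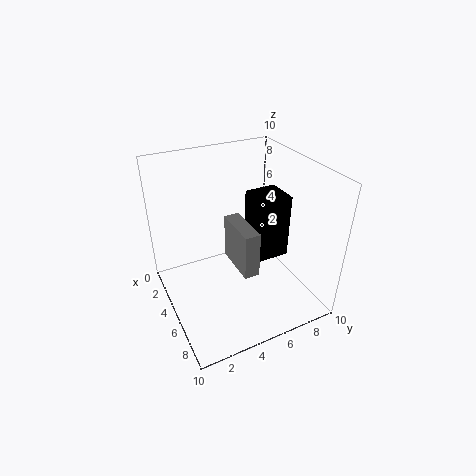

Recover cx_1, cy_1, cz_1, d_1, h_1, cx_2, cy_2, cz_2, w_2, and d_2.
cx_1 = 6
cy_1 = 5
cz_1 = 5
d_1 = 2
h_1 = 4
cx_2 = 5
cy_2 = 4
cz_2 = 4
w_2 = 3
d_2 = 1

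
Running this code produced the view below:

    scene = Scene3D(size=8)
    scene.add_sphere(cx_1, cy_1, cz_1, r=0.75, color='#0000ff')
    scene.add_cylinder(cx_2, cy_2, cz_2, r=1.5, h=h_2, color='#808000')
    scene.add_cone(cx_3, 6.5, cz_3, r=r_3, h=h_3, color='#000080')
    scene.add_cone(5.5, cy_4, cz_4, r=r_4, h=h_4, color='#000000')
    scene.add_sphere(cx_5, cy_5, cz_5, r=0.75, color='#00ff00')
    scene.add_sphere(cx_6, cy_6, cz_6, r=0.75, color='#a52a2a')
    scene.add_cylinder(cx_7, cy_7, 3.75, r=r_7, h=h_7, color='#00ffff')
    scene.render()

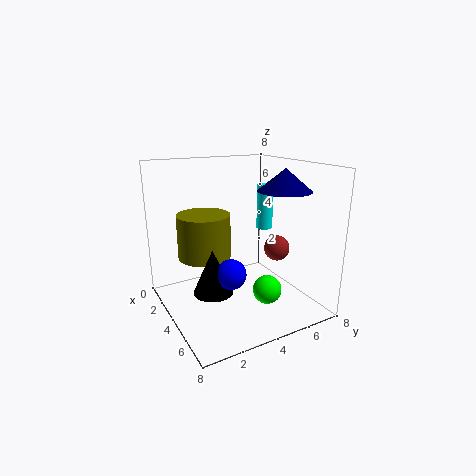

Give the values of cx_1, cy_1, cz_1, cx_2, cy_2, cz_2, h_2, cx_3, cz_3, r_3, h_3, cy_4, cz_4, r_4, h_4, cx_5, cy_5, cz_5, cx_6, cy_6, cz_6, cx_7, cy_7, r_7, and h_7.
cx_1 = 6, cy_1 = 2.5, cz_1 = 3, cx_2 = 2.75, cy_2 = 2.5, cz_2 = 2.75, h_2 = 2.5, cx_3 = 4.75, cz_3 = 6.5, r_3 = 1.5, h_3 = 1.25, cy_4 = 1.75, cz_4 = 2, r_4 = 1, h_4 = 2.25, cx_5 = 6.25, cy_5 = 4.5, cz_5 = 1.75, cx_6 = 4.25, cy_6 = 6.5, cz_6 = 3, cx_7 = 2.5, cy_7 = 6.75, r_7 = 0.5, h_7 = 2.75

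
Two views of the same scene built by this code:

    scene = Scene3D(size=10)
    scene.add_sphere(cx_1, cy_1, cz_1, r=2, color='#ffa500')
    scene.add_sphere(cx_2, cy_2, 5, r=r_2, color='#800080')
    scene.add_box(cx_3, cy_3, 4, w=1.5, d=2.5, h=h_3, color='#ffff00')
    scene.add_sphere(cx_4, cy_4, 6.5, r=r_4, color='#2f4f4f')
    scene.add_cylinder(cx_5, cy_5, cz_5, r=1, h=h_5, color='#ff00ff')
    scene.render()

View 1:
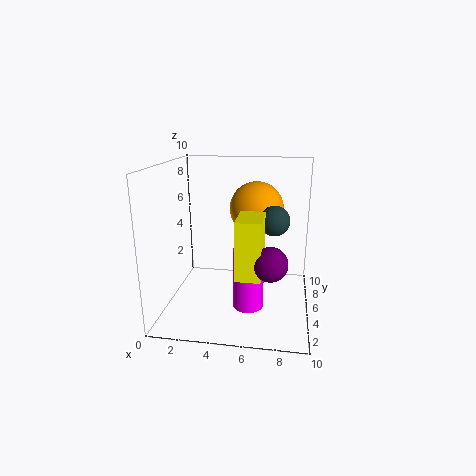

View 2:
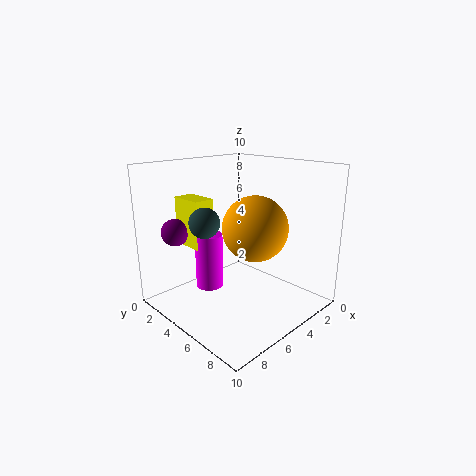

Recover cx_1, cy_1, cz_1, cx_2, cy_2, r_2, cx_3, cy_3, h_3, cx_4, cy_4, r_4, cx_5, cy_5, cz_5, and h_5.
cx_1 = 6; cy_1 = 7.5; cz_1 = 6.5; cx_2 = 7.5; cy_2 = 1; r_2 = 1; cx_3 = 5.5; cy_3 = 0.5; h_3 = 3.5; cx_4 = 7.5; cy_4 = 4.5; r_4 = 1; cx_5 = 6; cy_5 = 3; cz_5 = 1; h_5 = 4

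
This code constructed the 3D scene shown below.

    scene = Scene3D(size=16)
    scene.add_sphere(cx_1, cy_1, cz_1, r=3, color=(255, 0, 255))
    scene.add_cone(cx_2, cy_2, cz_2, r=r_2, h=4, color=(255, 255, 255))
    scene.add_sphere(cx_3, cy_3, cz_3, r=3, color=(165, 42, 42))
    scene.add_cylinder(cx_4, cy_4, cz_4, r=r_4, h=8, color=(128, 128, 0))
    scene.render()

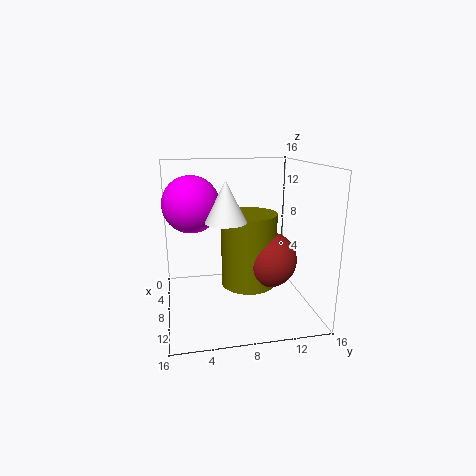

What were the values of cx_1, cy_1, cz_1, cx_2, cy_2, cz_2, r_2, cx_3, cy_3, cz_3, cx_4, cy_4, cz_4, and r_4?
cx_1 = 8
cy_1 = 3
cz_1 = 12
cx_2 = 12
cy_2 = 6
cz_2 = 11
r_2 = 2
cx_3 = 10
cy_3 = 11
cz_3 = 6
cx_4 = 9
cy_4 = 9
cz_4 = 3
r_4 = 3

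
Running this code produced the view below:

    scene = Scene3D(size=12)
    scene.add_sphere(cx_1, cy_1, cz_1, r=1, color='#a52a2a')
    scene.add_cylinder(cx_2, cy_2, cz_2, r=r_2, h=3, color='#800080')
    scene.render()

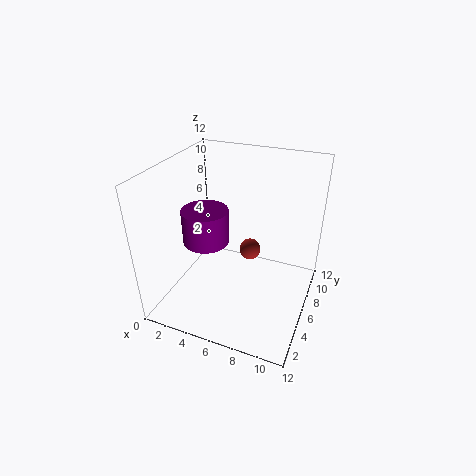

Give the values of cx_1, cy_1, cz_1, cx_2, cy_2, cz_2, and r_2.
cx_1 = 6
cy_1 = 9
cz_1 = 3
cx_2 = 3
cy_2 = 6
cz_2 = 5
r_2 = 2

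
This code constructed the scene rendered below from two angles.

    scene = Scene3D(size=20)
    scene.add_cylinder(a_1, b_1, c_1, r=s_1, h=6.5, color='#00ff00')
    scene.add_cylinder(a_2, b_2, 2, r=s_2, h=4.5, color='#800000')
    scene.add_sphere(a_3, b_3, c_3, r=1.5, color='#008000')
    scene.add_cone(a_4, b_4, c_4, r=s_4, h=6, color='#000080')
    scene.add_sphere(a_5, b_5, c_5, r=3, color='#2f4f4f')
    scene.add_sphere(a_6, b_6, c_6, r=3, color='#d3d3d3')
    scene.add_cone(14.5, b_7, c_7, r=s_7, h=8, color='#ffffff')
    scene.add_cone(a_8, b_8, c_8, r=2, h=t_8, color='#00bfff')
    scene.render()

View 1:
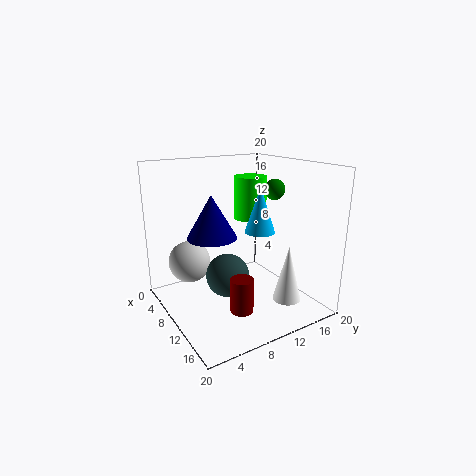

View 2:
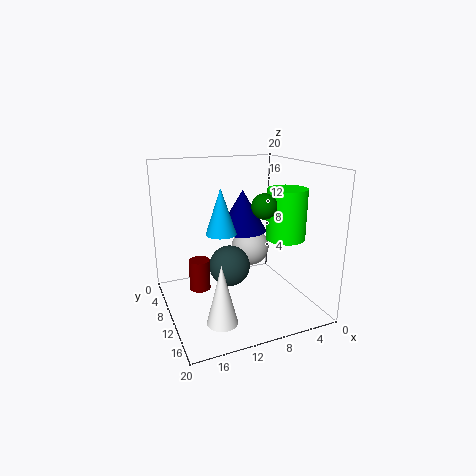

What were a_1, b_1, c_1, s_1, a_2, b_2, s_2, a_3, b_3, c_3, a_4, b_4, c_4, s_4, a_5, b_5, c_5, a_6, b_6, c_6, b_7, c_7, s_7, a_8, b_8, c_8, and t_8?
a_1 = 5.5, b_1 = 15, c_1 = 11, s_1 = 2.5, a_2 = 15, b_2 = 7.5, s_2 = 1.5, a_3 = 9.5, b_3 = 16.5, c_3 = 16, a_4 = 8, b_4 = 7, c_4 = 10, s_4 = 3.5, a_5 = 10.5, b_5 = 8, c_5 = 5, a_6 = 5.5, b_6 = 4.5, c_6 = 6, b_7 = 15.5, c_7 = 1, s_7 = 2, a_8 = 13, b_8 = 11.5, c_8 = 11.5, t_8 = 6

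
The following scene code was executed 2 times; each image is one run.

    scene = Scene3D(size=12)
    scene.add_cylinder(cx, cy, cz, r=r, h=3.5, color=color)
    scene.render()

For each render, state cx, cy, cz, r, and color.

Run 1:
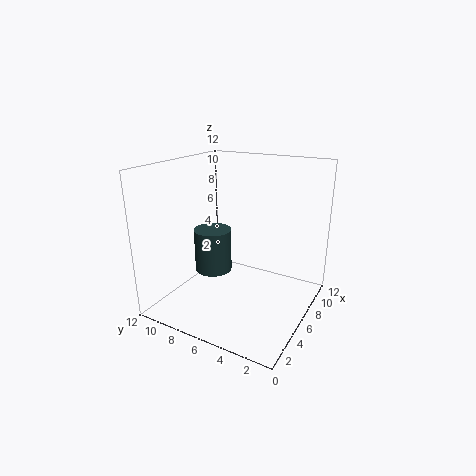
cx = 4.5
cy = 7.5
cz = 3.5
r = 1.5
color = 'darkslategray'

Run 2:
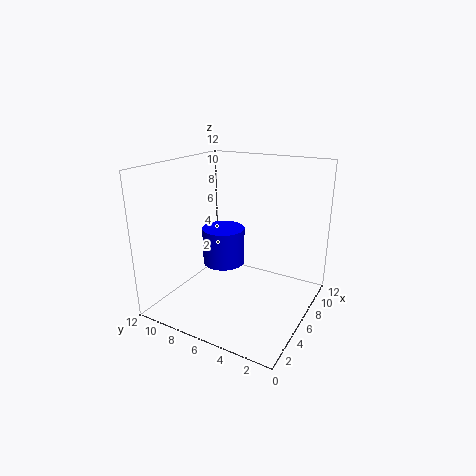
cx = 8.5
cy = 9
cz = 2
r = 2
color = 'blue'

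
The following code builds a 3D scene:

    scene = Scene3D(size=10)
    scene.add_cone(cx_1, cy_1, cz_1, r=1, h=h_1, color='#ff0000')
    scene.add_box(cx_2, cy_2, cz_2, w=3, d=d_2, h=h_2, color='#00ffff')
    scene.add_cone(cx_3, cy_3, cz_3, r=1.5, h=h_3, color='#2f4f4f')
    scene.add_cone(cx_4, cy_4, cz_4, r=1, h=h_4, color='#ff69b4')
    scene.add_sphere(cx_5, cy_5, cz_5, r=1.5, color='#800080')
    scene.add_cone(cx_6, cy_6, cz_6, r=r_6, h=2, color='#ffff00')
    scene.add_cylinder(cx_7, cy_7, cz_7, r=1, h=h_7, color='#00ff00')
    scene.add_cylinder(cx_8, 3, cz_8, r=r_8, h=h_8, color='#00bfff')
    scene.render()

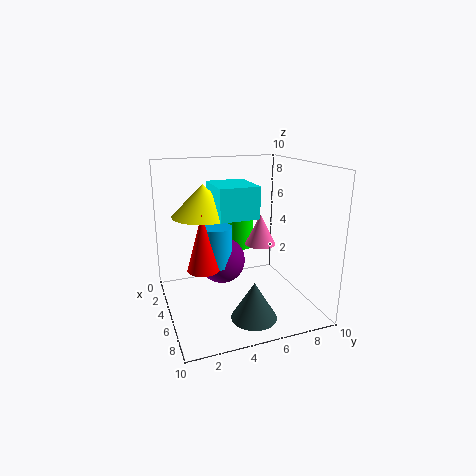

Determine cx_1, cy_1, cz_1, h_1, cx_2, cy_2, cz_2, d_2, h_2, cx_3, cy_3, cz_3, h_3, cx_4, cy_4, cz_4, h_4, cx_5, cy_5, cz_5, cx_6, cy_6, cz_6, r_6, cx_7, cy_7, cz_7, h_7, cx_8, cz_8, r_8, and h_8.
cx_1 = 7; cy_1 = 2; cz_1 = 4; h_1 = 3.5; cx_2 = 4.5; cy_2 = 3; cz_2 = 7; d_2 = 2.5; h_2 = 2; cx_3 = 8; cy_3 = 5; cz_3 = 0.5; h_3 = 2.5; cx_4 = 6.5; cy_4 = 6; cz_4 = 5; h_4 = 2; cx_5 = 6; cy_5 = 3.5; cz_5 = 4; cx_6 = 5.5; cy_6 = 2.5; cz_6 = 7; r_6 = 2; cx_7 = 5; cy_7 = 5; cz_7 = 4.5; h_7 = 2; cx_8 = 6.5; cz_8 = 4; r_8 = 1; h_8 = 2.5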